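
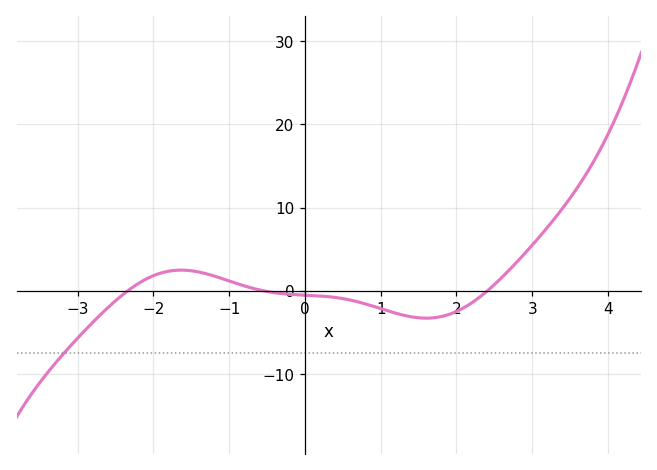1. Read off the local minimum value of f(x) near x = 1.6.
-3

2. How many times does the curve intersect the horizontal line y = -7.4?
1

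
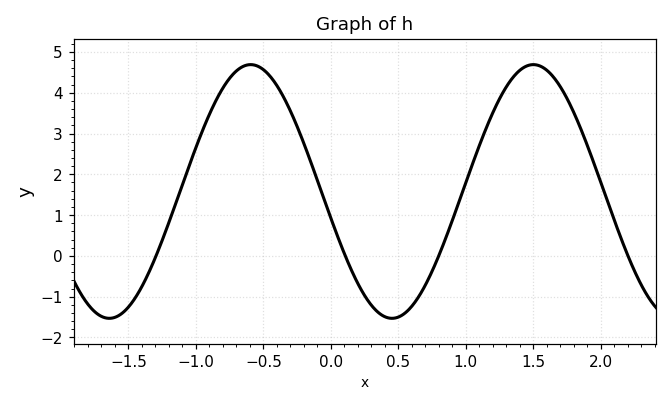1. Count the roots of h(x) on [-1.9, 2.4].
4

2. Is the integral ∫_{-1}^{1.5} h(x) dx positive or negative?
positive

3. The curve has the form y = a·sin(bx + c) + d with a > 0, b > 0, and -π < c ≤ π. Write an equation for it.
y = 3.11sin(3x - 2.9) + 1.58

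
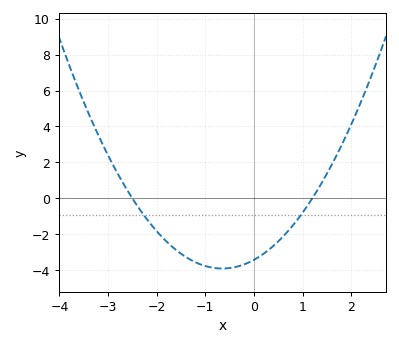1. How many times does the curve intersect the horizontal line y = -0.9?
2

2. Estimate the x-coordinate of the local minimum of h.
-0.6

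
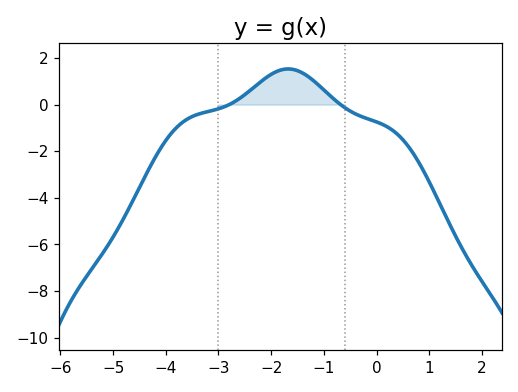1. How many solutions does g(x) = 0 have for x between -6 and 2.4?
2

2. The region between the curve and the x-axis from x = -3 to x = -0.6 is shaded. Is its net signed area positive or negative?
positive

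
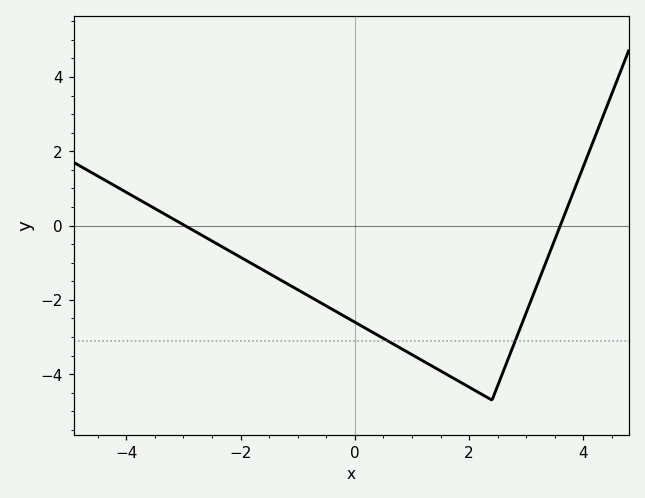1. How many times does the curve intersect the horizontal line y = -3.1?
2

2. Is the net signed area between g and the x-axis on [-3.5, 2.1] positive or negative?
negative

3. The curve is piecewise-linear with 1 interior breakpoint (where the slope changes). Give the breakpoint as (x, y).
(2.4, -4.7)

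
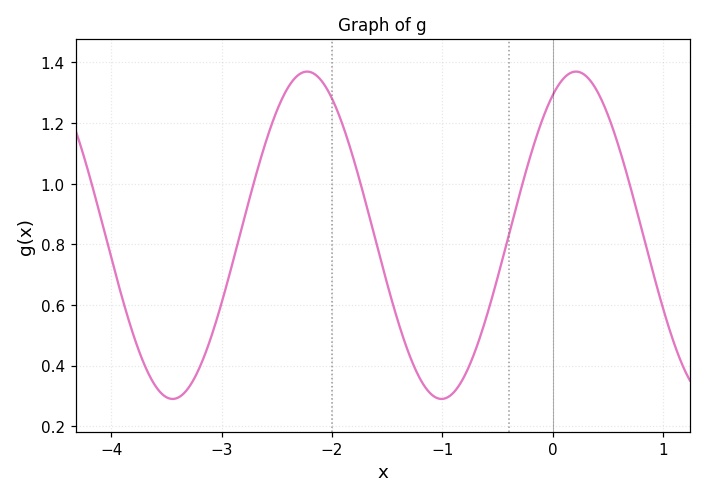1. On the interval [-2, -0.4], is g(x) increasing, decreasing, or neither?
neither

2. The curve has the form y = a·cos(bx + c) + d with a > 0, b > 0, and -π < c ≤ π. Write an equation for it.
y = 0.54cos(2.6x - 0.54) + 0.83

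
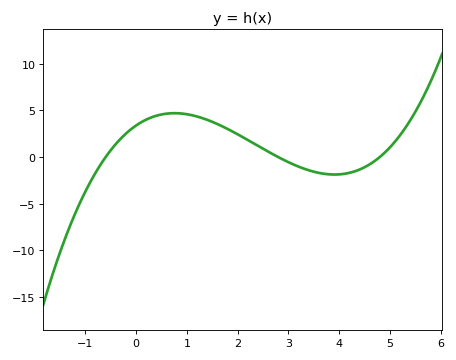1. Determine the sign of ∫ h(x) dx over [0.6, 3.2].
positive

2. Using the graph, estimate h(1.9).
2.5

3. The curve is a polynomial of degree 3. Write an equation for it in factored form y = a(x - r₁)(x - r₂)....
y = 0.42(x + 0.6)(x - 2.8)(x - 4.8)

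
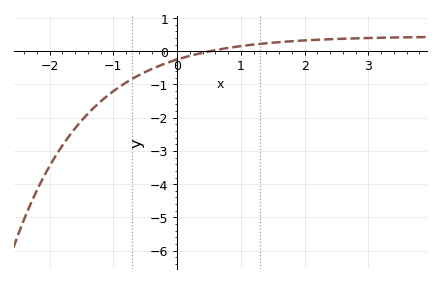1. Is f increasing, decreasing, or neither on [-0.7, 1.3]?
increasing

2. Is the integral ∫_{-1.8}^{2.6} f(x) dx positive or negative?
negative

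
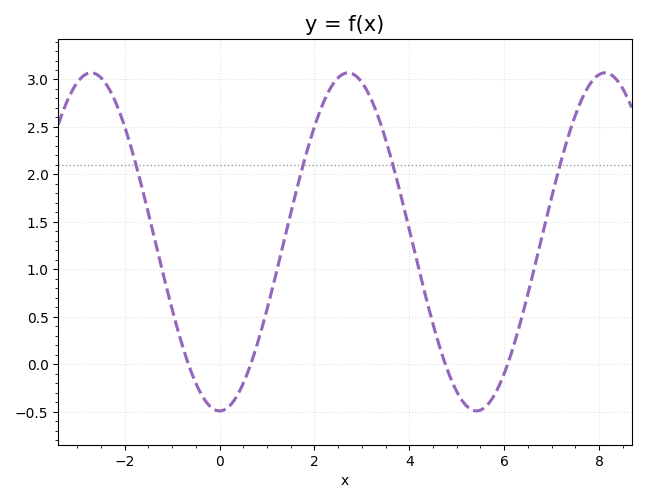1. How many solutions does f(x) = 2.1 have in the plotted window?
4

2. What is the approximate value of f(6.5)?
0.75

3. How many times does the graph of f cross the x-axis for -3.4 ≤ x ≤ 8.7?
4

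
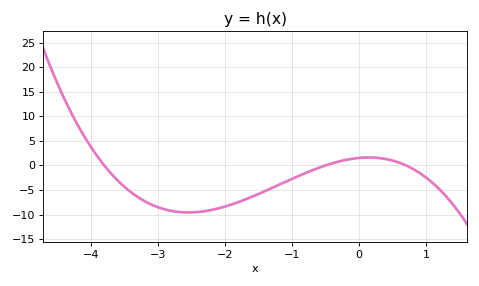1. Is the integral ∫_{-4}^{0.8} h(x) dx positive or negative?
negative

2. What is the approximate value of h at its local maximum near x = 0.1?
1.5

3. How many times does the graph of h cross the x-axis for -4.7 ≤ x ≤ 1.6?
3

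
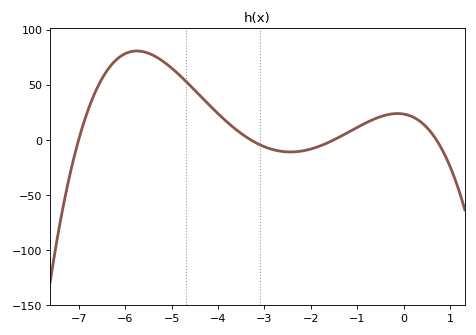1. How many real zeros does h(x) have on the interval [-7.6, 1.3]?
4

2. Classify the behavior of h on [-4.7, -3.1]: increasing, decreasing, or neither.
decreasing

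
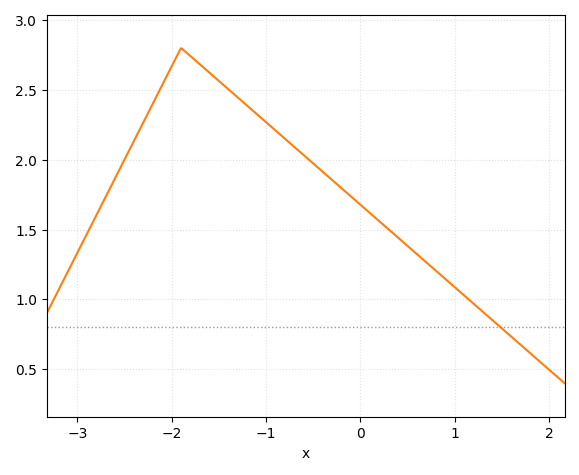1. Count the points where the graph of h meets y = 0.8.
1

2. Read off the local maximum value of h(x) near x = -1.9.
2.8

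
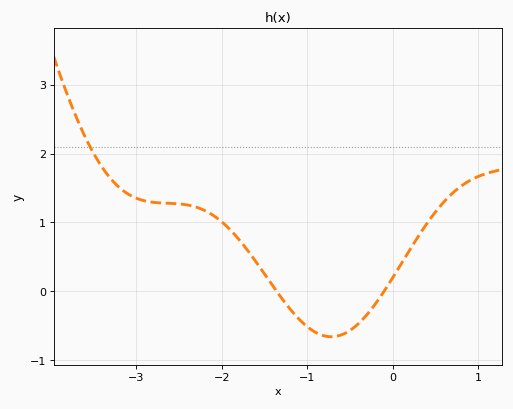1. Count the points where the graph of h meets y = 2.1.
1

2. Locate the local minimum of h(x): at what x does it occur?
-0.7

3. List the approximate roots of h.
-1.4, -0.1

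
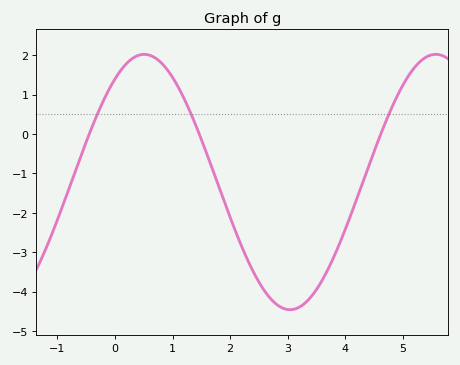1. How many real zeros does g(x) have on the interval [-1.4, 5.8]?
3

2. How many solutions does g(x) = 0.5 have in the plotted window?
3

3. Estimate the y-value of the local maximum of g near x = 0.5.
2.02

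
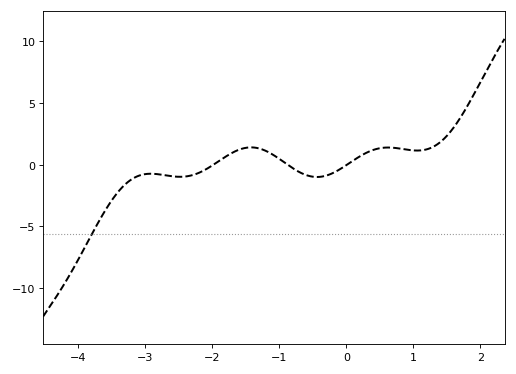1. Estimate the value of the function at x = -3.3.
-1.5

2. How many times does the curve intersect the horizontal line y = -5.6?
1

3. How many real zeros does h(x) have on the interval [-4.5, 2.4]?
3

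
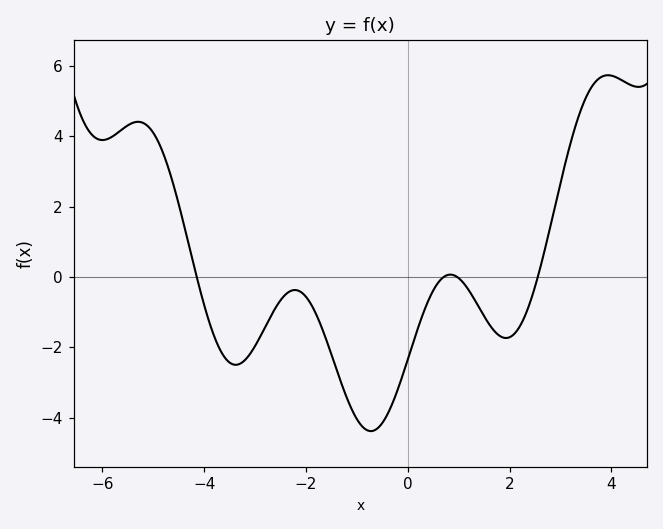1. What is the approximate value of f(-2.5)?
-0.6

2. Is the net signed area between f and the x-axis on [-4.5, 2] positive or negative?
negative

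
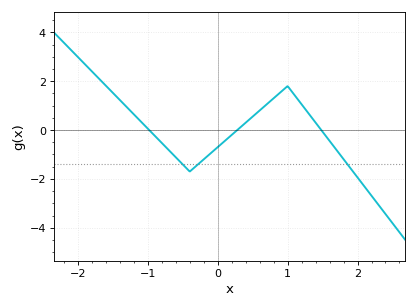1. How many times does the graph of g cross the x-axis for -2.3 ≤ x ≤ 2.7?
3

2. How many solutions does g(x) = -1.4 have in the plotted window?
3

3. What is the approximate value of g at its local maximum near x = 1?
1.8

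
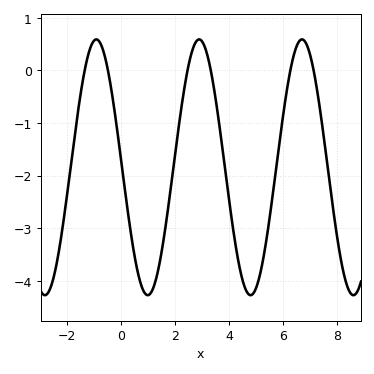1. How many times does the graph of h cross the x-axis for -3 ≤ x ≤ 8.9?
6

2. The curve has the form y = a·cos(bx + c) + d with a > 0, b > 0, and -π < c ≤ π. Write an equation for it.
y = 2.43cos(1.65x + 1.51) - 1.84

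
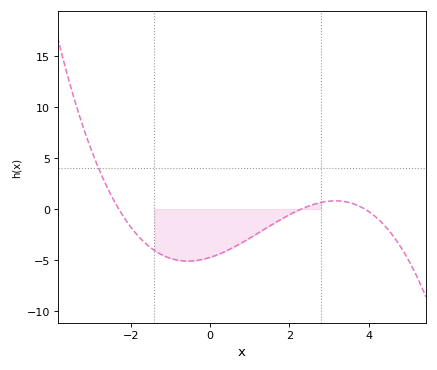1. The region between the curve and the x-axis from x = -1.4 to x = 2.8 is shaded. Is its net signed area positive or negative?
negative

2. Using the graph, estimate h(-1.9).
-2.24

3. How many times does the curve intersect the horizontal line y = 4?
1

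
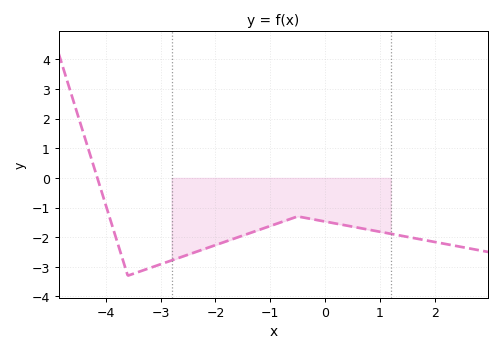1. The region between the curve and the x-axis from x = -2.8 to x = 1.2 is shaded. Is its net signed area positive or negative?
negative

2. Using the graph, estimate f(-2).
-2.27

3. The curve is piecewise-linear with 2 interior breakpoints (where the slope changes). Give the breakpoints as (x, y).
(-3.6, -3.3); (-0.5, -1.3)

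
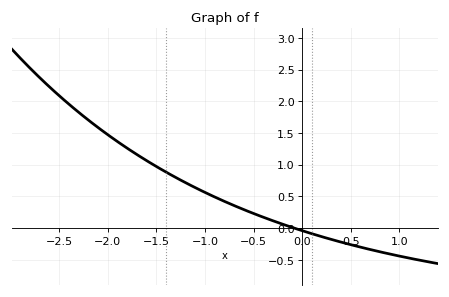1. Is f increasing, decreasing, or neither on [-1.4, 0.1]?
decreasing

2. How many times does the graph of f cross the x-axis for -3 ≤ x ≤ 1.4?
1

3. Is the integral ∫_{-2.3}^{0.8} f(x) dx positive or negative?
positive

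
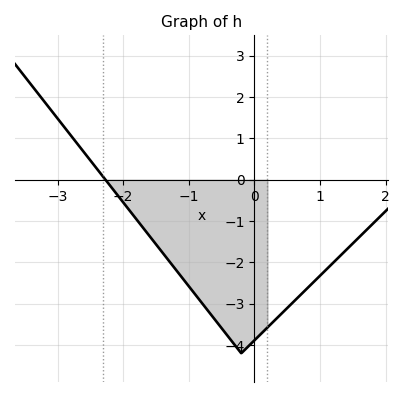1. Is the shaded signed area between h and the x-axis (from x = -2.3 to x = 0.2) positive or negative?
negative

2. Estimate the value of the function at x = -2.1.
-0.343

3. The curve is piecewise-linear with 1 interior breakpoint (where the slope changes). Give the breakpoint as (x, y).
(-0.2, -4.2)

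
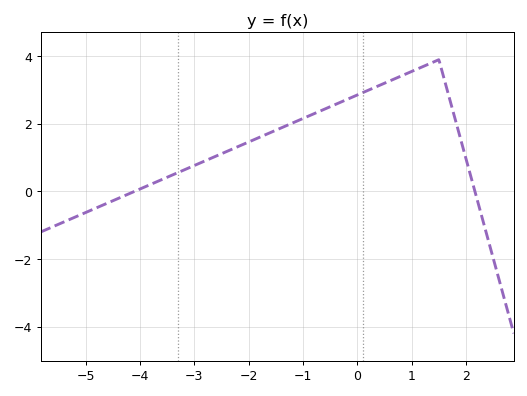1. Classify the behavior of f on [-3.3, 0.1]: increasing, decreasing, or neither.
increasing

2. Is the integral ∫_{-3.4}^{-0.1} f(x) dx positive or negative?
positive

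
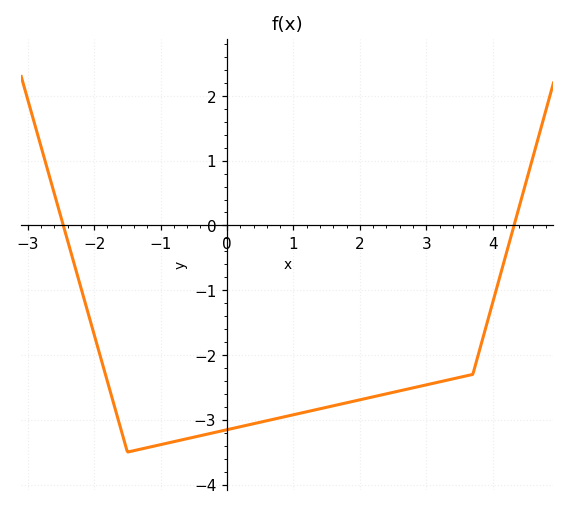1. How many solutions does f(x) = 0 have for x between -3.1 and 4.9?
2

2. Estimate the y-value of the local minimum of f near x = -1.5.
-3.5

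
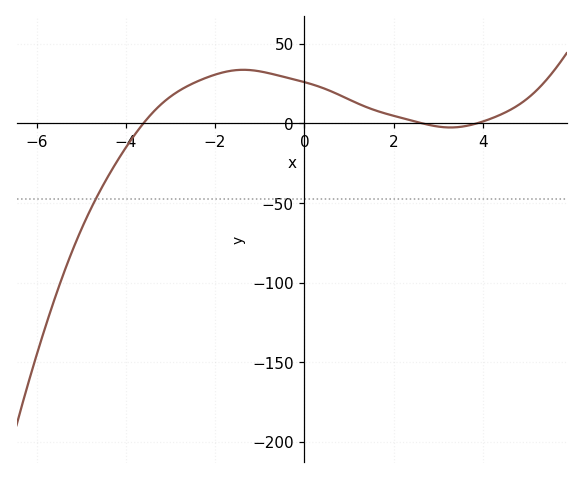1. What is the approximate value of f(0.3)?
23.4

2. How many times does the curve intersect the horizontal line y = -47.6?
1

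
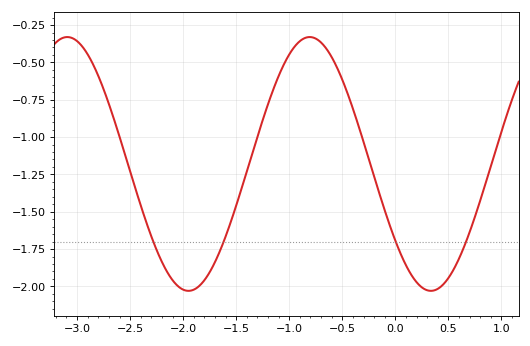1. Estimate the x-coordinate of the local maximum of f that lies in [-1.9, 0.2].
-0.807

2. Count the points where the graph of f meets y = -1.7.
4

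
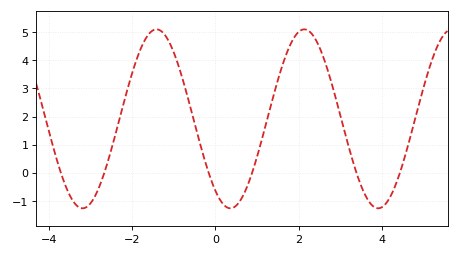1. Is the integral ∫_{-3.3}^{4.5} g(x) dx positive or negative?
positive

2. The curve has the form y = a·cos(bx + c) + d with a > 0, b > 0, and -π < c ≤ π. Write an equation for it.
y = 3.18cos(1.77x + 2.5) + 1.92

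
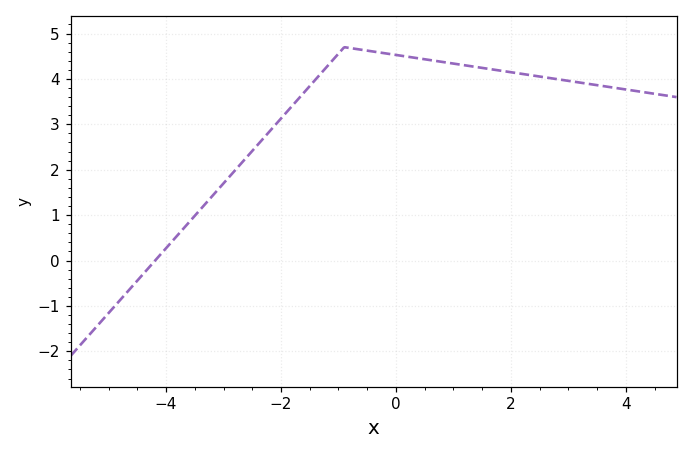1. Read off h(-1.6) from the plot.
3.7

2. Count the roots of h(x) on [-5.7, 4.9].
1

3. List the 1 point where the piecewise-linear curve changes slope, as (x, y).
(-0.9, 4.7)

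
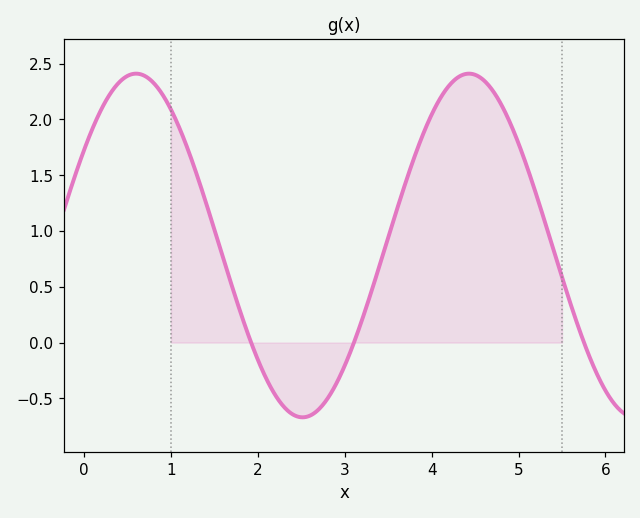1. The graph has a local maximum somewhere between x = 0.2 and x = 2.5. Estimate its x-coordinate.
0.598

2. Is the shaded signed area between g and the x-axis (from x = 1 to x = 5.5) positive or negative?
positive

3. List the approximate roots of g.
1.92, 3.11, 5.75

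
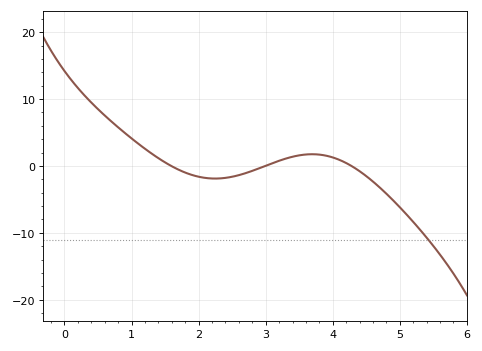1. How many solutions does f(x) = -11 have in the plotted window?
1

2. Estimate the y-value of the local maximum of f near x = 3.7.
2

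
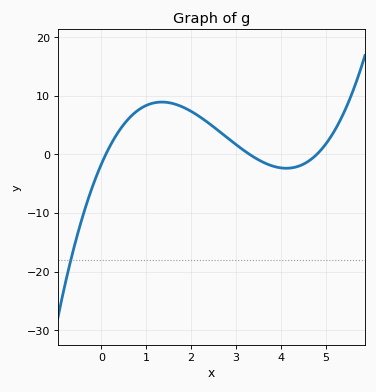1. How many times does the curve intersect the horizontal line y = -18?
1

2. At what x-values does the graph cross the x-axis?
0.1, 3.3, 4.8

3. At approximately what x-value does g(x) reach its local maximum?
1.35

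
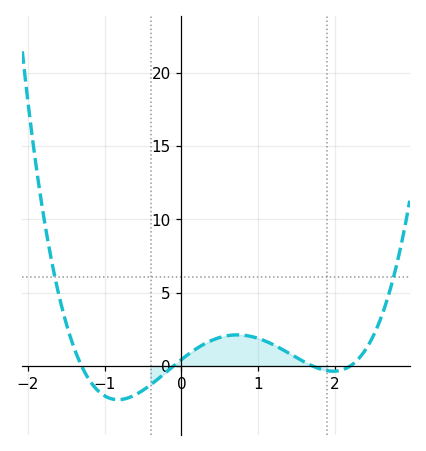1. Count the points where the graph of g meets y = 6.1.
2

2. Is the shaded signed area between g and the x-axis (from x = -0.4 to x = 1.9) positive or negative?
positive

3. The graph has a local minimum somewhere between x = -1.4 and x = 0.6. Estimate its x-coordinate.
-0.8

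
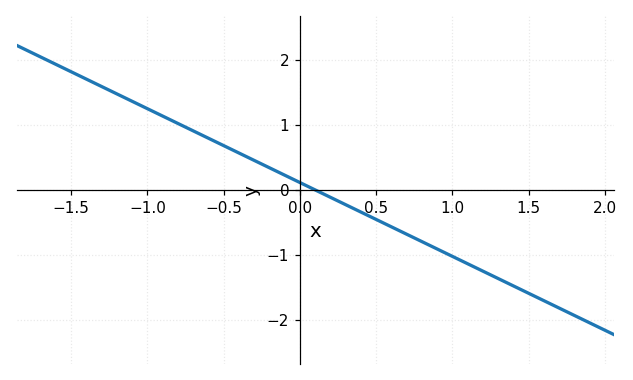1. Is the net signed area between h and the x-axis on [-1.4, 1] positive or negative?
positive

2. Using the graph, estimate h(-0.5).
0.684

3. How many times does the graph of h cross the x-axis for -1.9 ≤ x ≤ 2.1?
1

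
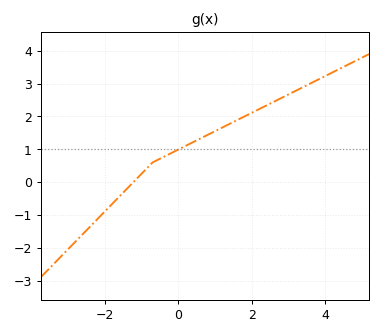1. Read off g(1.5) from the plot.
1.83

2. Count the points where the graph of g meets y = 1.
1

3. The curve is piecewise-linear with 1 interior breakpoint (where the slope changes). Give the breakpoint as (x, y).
(-0.7, 0.6)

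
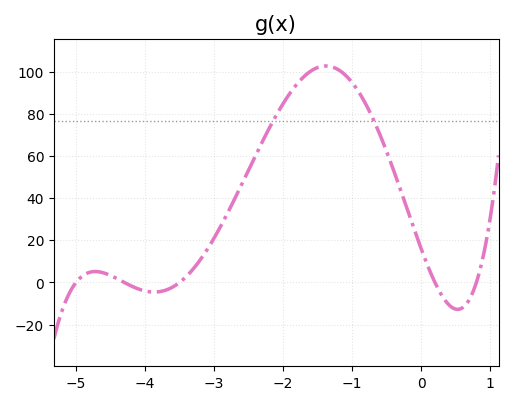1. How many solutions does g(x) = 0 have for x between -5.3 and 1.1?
5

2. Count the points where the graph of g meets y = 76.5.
2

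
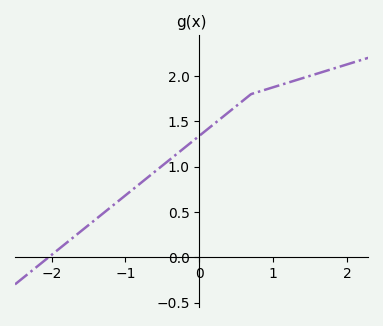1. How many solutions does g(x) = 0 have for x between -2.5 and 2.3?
1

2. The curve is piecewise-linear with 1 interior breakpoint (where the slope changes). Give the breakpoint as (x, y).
(0.7, 1.8)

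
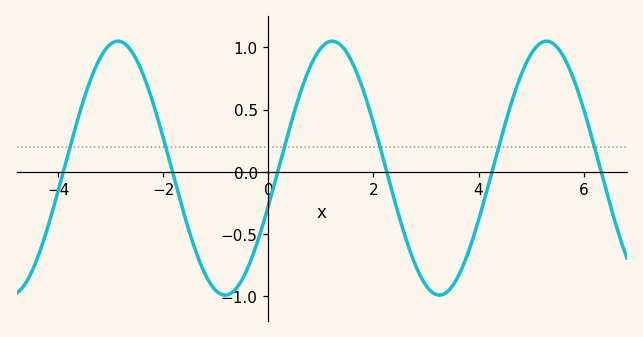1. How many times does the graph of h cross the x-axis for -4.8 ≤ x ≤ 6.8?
6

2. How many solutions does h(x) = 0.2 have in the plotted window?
6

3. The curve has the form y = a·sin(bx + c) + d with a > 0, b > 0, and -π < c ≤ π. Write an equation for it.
y = 1.02sin(1.54x - 0.3) + 0.03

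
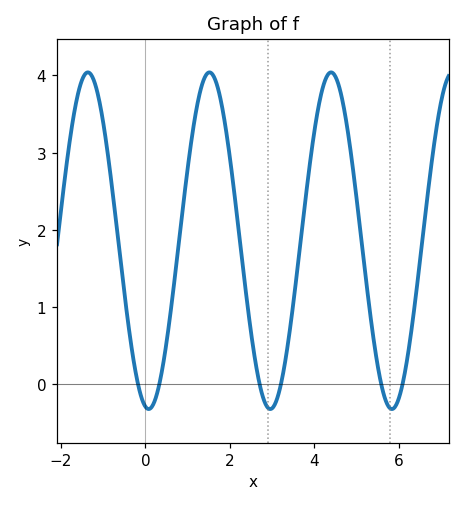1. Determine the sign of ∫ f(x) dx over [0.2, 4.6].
positive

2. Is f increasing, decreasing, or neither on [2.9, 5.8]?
neither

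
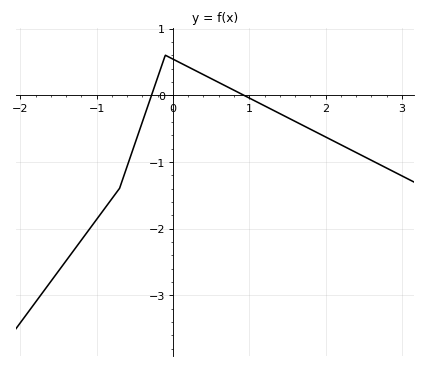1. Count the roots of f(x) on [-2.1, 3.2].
2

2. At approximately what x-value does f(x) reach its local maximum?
-0.1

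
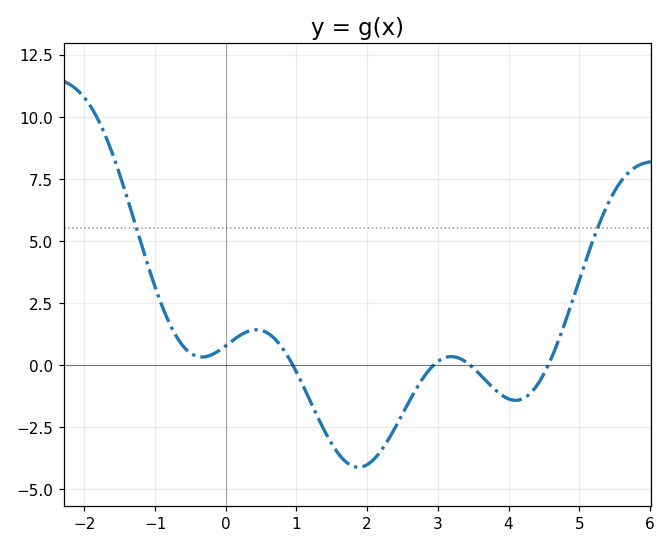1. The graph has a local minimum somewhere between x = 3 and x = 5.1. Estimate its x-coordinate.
4.1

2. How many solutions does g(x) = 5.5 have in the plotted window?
2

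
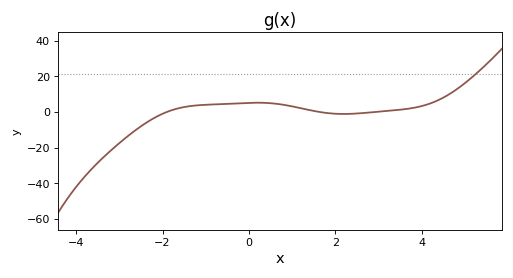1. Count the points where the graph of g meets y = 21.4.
1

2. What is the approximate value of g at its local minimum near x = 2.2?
-1.16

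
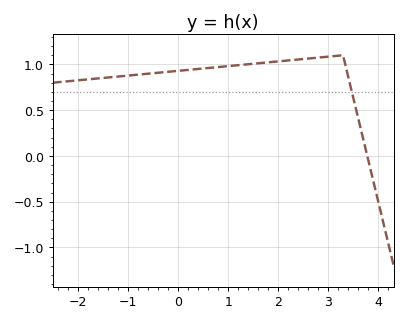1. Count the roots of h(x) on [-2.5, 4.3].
1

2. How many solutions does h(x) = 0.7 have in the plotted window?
1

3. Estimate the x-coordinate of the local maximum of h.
3.3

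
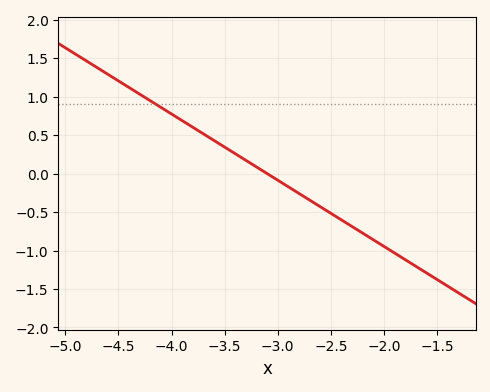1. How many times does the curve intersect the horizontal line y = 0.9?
1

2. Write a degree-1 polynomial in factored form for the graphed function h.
y = -0.86(x + 3.1)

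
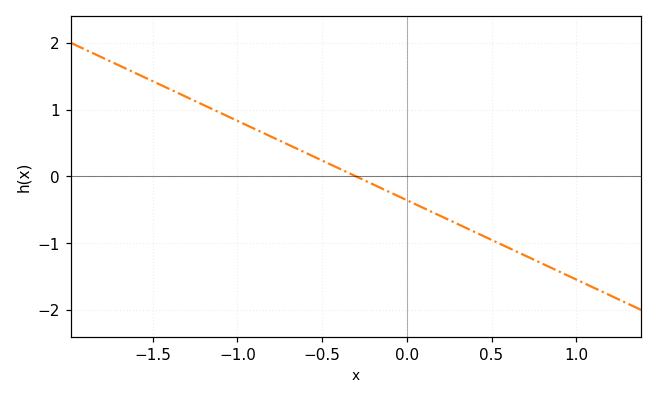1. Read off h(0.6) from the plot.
-1.07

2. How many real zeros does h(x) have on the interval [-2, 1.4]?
1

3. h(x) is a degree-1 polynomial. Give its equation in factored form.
y = -1.19(x + 0.3)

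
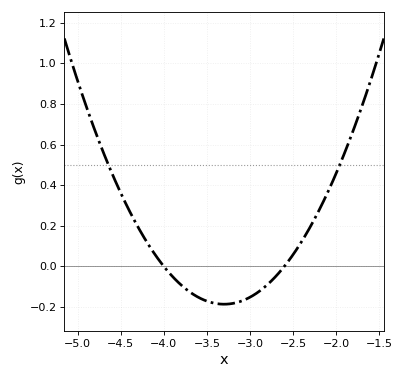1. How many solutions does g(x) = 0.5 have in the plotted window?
2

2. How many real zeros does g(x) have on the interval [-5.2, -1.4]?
2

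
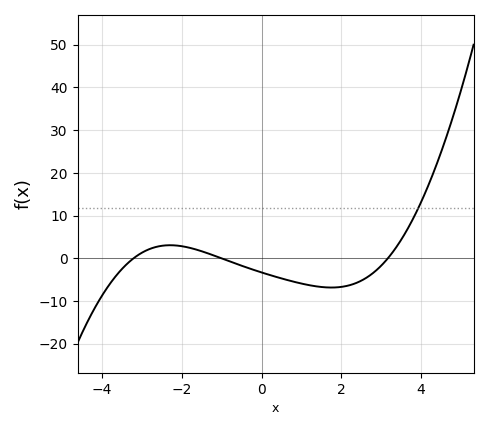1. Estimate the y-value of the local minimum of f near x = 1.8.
-7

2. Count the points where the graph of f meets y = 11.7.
1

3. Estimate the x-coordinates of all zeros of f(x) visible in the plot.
-3.2, -1, 3.2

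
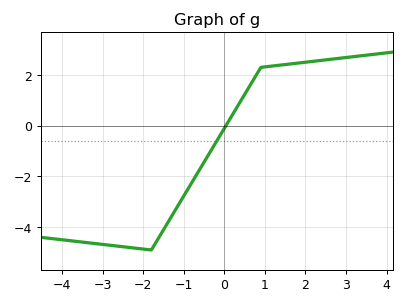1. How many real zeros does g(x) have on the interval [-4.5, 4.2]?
1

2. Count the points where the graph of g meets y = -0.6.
1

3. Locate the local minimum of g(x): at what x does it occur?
-1.8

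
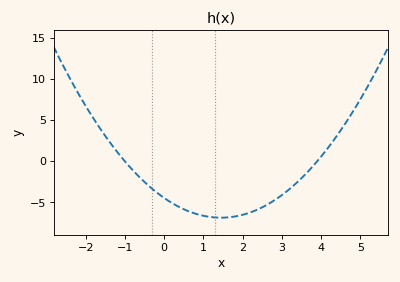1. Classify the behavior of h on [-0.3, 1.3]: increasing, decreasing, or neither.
decreasing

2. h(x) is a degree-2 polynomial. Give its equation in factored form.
y = 1.14(x + 1)(x - 3.9)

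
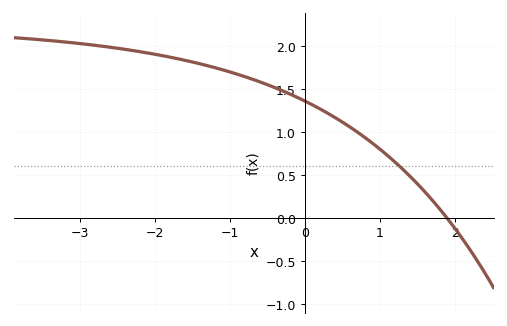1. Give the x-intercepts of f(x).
1.9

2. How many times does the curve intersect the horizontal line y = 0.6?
1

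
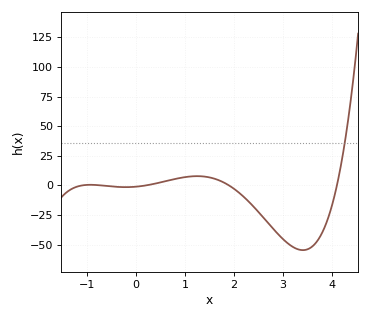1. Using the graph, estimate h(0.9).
5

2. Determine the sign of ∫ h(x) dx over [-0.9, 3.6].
negative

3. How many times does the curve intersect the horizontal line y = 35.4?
1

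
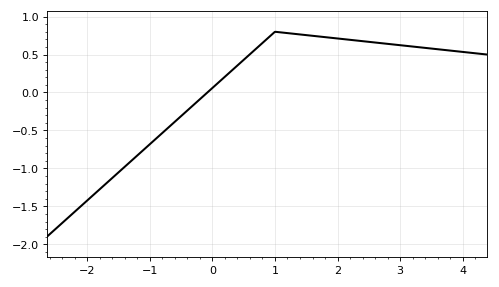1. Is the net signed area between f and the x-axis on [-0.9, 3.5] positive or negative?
positive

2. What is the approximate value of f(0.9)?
0.726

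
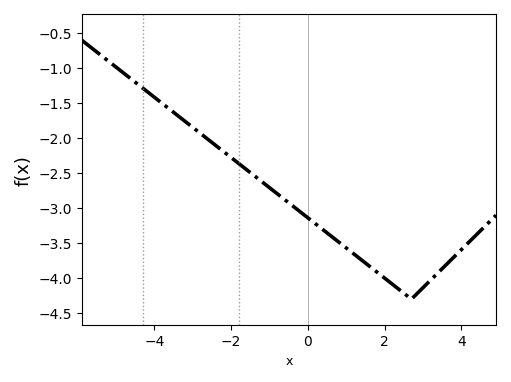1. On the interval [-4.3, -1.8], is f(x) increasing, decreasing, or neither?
decreasing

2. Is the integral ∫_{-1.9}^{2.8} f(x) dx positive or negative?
negative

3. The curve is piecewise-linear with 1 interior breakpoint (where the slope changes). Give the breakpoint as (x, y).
(2.7, -4.3)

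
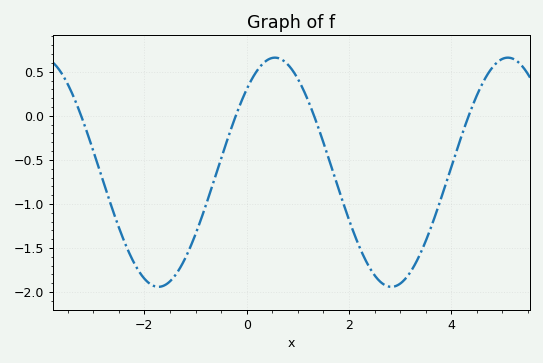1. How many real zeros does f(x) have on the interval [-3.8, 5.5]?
4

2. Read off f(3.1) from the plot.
-1.85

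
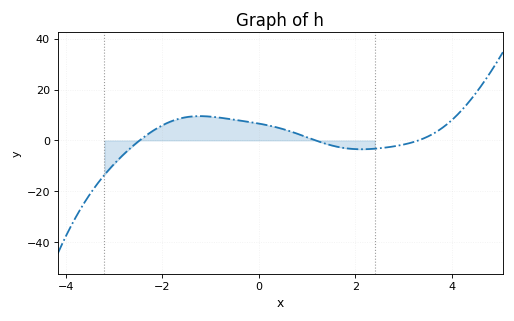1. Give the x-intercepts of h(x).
-2.4, 1.2, 3.4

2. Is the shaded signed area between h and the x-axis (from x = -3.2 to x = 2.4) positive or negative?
positive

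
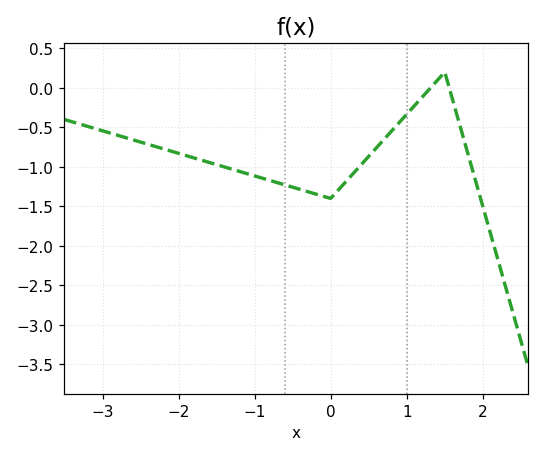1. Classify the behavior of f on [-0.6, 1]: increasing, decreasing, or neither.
neither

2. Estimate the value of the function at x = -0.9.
-1.15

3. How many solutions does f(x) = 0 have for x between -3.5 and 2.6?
2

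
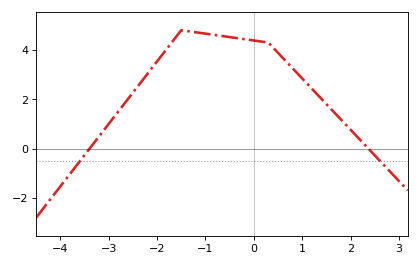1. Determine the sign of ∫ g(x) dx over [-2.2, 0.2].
positive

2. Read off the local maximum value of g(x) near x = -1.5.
4.8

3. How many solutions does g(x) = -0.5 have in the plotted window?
2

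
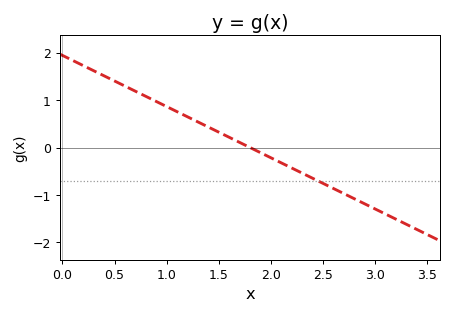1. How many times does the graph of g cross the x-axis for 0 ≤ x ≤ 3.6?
1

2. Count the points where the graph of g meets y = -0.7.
1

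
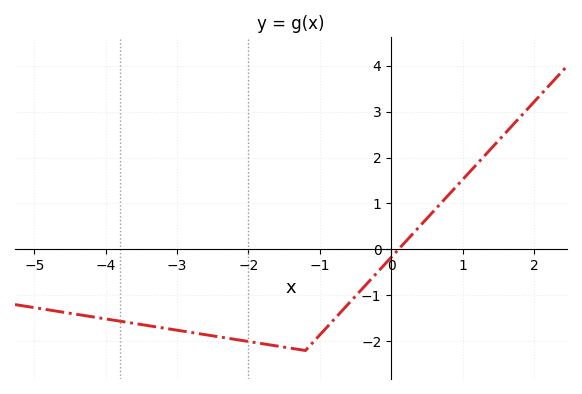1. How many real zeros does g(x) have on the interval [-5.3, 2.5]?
1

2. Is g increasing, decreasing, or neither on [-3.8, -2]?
decreasing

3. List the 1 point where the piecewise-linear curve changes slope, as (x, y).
(-1.2, -2.2)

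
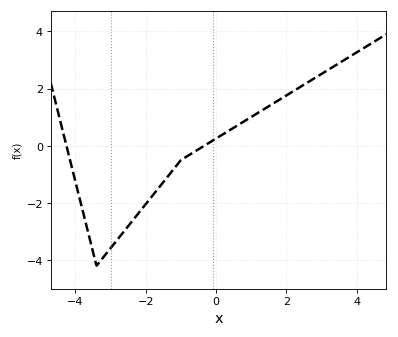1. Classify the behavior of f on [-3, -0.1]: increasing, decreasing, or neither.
increasing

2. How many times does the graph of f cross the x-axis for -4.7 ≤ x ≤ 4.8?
2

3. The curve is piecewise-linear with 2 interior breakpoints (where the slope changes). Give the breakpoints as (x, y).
(-3.4, -4.2); (-1, -0.5)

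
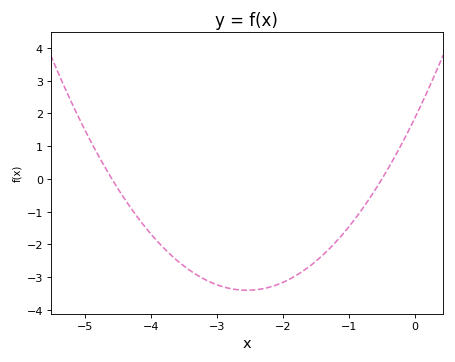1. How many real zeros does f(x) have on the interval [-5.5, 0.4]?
2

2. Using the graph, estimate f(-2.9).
-3.3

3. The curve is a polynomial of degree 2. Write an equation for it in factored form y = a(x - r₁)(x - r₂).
y = 0.81(x + 4.6)(x + 0.5)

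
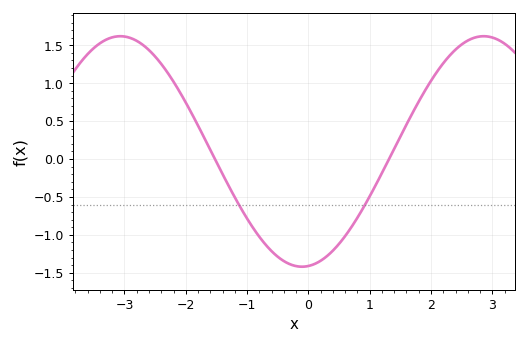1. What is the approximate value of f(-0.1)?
-1.4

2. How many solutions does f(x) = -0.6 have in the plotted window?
2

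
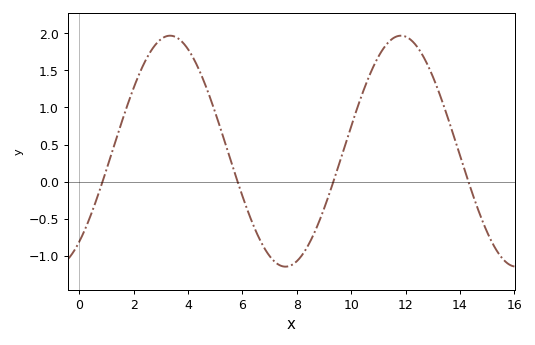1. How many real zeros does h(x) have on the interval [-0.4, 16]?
4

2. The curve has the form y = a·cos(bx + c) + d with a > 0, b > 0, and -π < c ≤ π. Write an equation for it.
y = 1.56cos(0.74x - 2.5) + 0.41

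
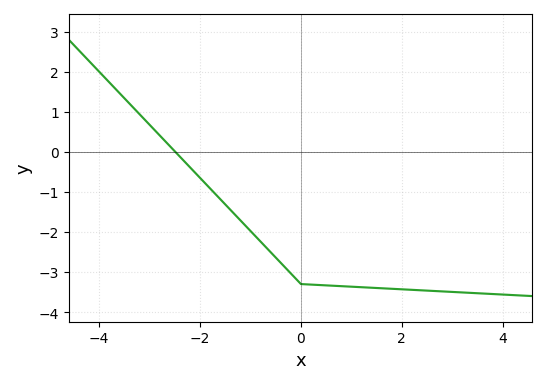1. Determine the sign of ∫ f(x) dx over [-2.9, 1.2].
negative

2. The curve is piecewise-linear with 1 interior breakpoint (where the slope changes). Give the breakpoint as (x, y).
(0, -3.3)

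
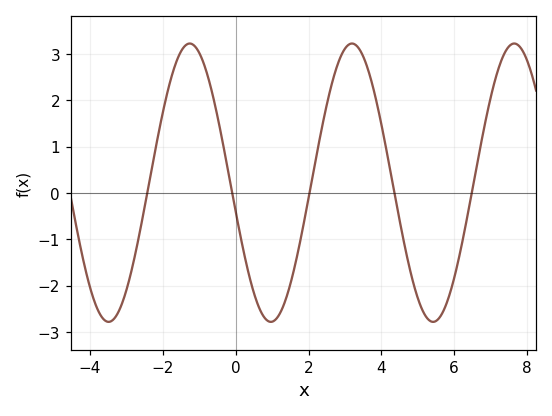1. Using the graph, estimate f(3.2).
3.22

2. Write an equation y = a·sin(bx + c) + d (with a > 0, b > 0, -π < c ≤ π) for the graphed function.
y = 3sin(1.41x - 2.93) + 0.22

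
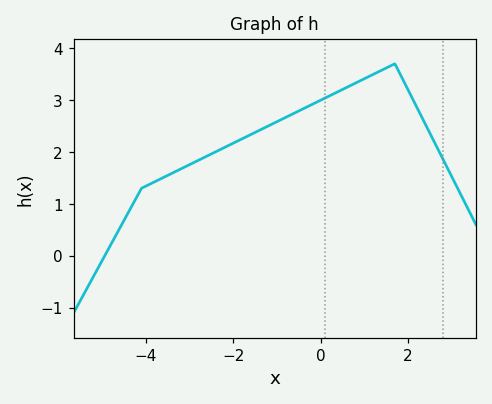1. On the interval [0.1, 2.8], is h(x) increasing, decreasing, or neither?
neither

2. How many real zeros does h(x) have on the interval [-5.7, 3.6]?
1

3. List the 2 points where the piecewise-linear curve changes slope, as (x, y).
(-4.1, 1.3); (1.7, 3.7)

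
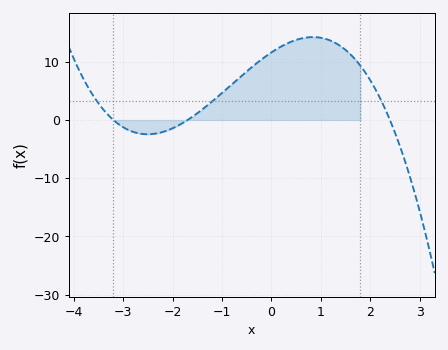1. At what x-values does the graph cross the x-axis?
-3.2, -1.7, 2.4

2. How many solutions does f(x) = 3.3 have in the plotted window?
3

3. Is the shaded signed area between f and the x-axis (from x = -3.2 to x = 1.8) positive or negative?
positive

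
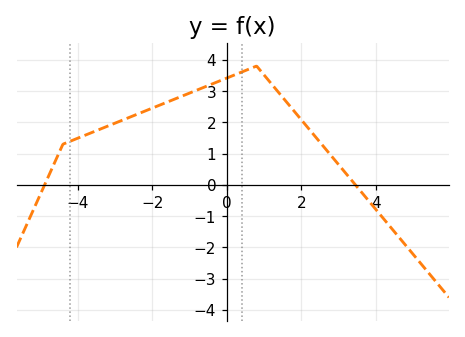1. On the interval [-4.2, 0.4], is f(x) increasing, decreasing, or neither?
increasing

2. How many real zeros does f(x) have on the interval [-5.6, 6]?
2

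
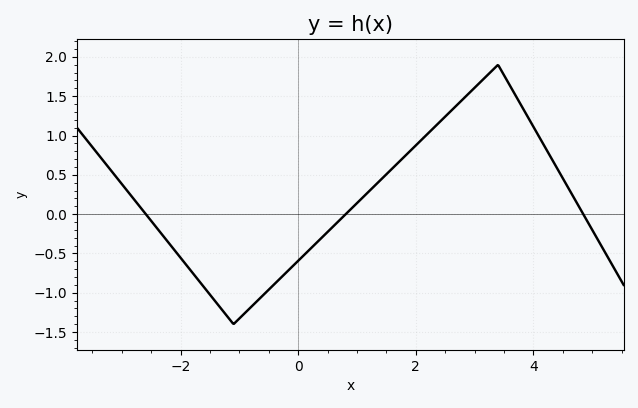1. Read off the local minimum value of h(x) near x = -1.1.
-1.4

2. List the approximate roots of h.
-2.6, 0.8, 4.8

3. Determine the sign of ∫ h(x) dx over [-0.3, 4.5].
positive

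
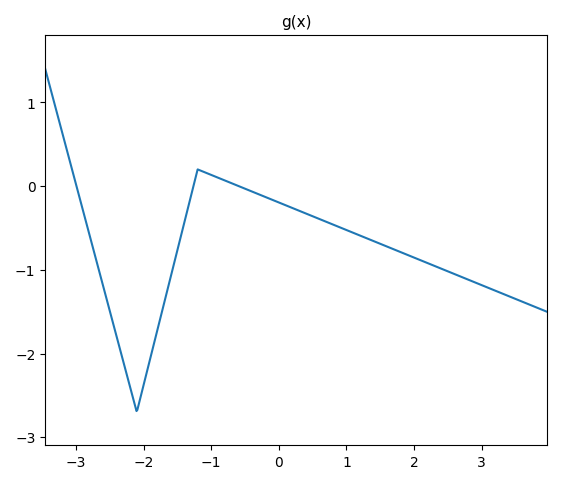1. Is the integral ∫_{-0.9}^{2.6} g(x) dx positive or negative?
negative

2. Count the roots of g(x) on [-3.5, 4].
3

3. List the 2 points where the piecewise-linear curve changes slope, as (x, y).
(-2.1, -2.7); (-1.2, 0.2)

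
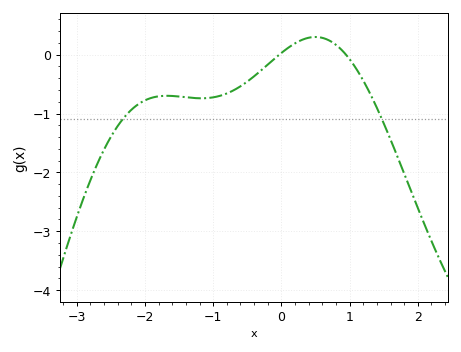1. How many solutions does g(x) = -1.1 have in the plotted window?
2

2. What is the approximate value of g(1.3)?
-0.659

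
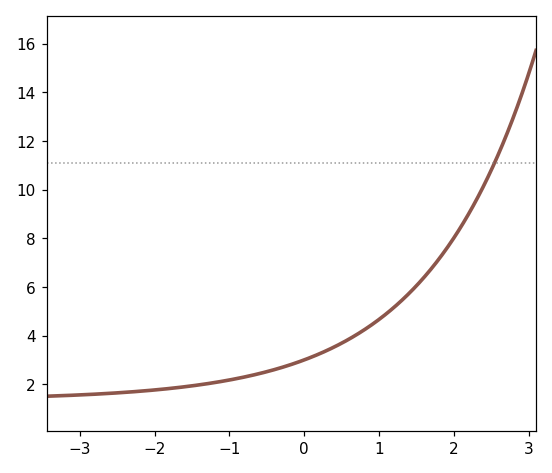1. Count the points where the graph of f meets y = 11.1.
1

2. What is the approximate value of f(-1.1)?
2.2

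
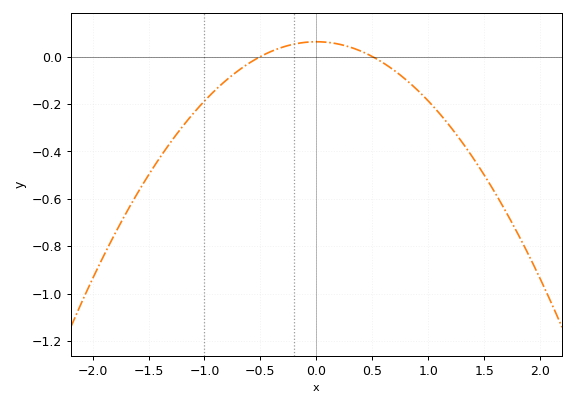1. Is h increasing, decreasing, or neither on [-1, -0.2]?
increasing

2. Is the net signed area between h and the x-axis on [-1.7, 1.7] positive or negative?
negative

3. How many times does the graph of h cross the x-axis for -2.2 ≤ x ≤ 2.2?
2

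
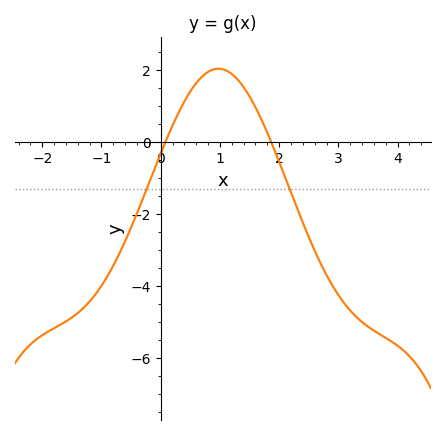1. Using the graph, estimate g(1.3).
1.8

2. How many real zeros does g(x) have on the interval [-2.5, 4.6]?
2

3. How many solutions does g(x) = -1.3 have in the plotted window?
2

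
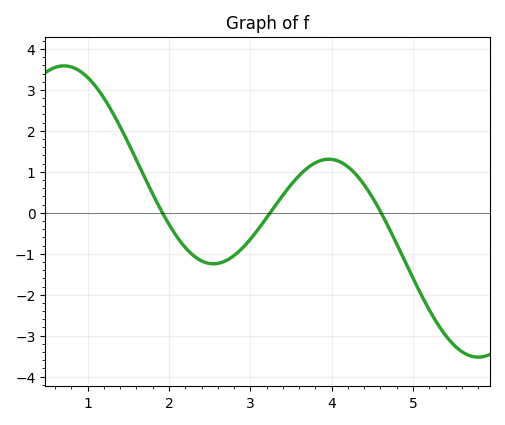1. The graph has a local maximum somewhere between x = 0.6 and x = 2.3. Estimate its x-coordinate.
0.708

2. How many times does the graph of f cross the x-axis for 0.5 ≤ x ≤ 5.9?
3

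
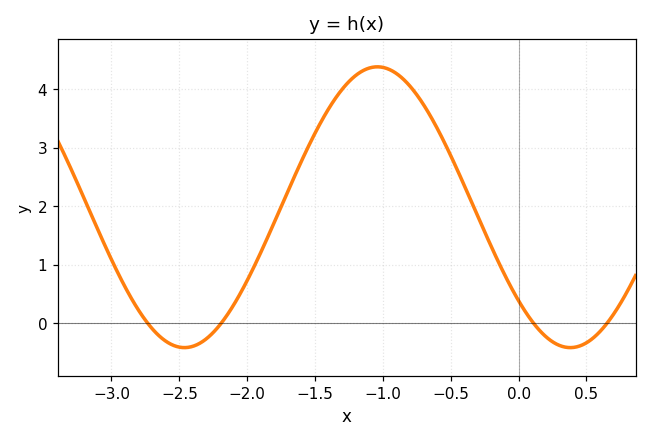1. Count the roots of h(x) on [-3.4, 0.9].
4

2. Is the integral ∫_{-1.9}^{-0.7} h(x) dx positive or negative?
positive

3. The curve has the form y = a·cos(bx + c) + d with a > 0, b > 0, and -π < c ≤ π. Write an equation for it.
y = 2.4cos(2.2x + 2.3) + 1.98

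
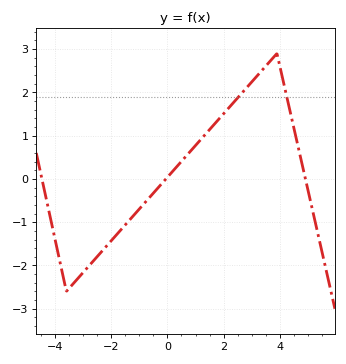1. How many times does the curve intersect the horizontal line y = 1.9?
2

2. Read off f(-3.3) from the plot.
-2.4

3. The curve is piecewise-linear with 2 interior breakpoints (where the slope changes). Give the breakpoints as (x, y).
(-3.6, -2.6); (3.9, 2.9)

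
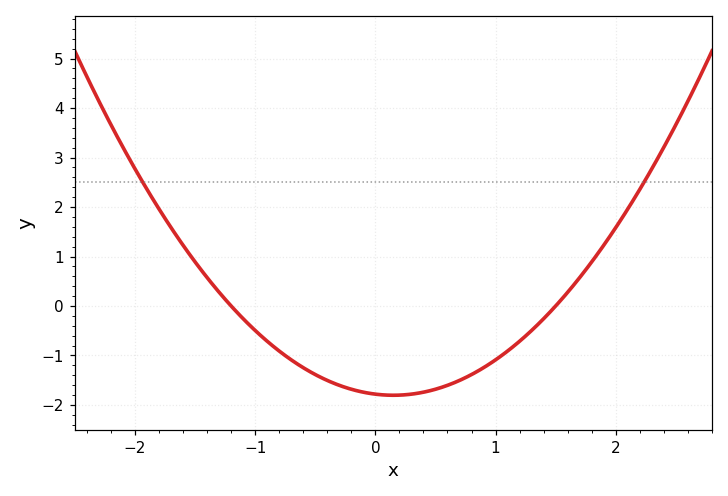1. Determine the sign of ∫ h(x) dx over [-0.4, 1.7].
negative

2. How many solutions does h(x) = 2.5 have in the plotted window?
2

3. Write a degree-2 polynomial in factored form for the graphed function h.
y = 0.99(x + 1.2)(x - 1.5)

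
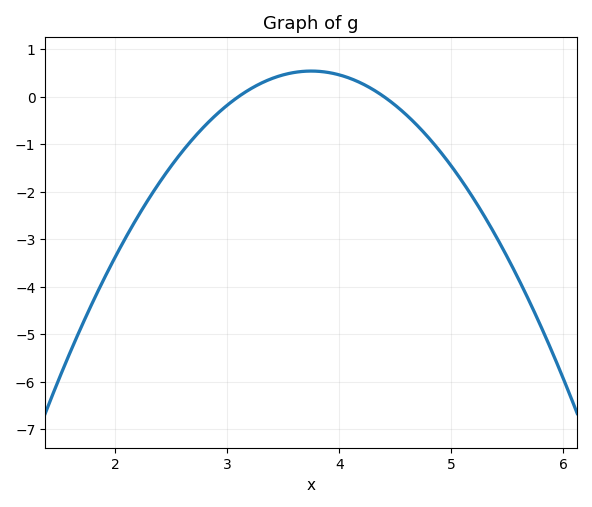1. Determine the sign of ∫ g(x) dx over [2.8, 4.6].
positive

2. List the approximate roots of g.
3.1, 4.4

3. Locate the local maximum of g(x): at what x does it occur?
3.75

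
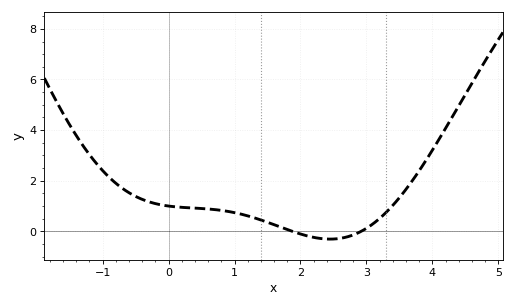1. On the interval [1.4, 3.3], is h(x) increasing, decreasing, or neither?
neither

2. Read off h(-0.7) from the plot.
1.7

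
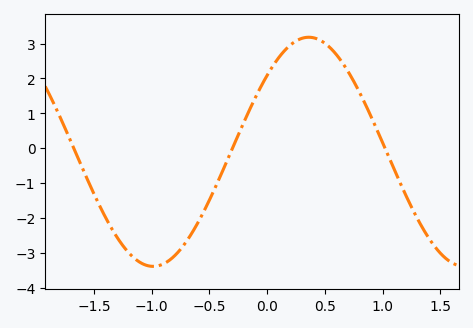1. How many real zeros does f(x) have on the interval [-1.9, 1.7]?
3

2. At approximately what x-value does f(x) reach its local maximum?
0.361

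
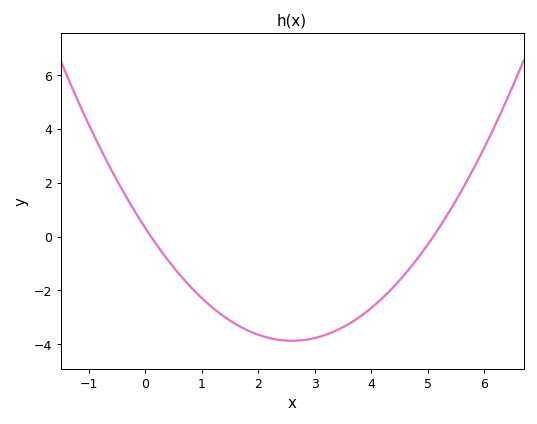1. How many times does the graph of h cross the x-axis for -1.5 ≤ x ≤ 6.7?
2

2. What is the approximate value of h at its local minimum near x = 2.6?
-3.87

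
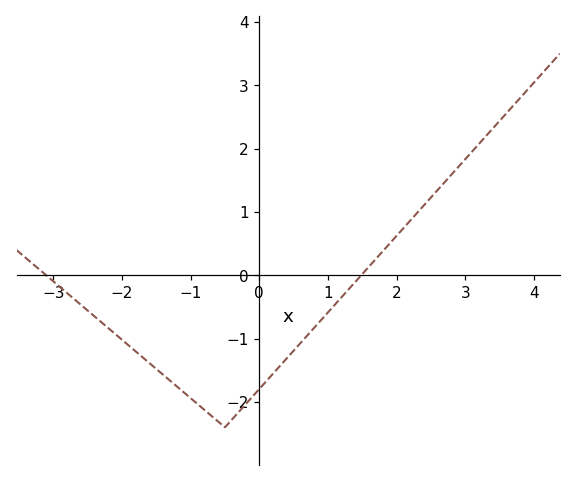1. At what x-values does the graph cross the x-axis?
-3.2, 1.4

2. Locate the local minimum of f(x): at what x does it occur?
-0.6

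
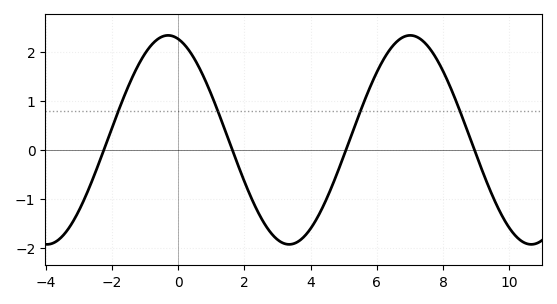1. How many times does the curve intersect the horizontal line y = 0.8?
4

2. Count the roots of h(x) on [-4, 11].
4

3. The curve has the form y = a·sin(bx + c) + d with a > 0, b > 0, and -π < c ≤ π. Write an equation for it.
y = 2.13sin(0.86x + 1.8) + 0.21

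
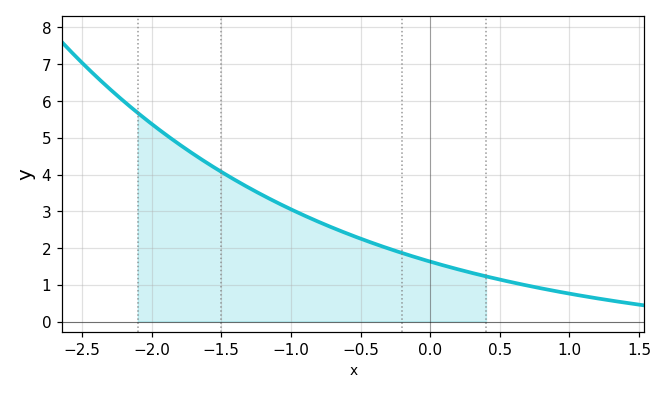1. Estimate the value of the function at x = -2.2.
6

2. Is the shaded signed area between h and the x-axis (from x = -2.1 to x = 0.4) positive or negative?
positive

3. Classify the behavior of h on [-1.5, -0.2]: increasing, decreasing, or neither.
decreasing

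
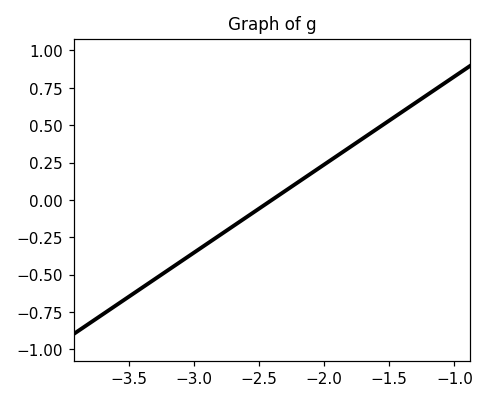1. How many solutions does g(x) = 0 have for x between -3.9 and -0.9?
1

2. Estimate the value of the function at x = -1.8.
0.354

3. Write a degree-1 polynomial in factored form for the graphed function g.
y = 0.59(x + 2.4)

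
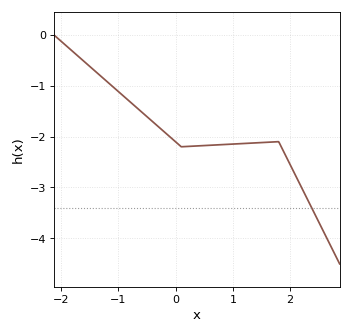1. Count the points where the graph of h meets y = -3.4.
1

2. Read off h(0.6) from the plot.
-2.17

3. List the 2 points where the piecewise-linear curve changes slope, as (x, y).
(0.1, -2.2); (1.8, -2.1)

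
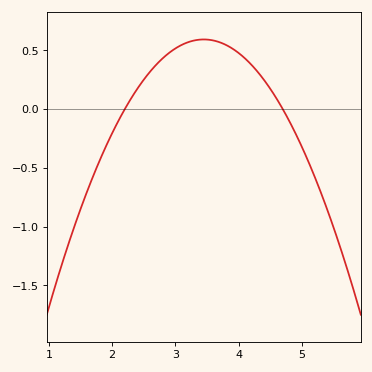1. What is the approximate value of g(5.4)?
-0.851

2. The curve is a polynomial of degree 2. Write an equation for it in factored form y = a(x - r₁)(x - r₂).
y = -0.38(x - 2.2)(x - 4.7)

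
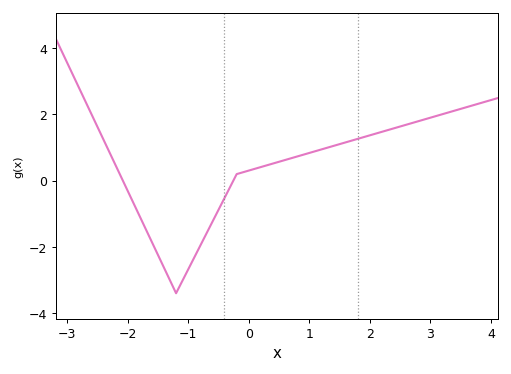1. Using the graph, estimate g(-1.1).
-3.04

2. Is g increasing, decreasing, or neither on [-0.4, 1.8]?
increasing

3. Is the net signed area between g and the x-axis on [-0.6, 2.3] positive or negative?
positive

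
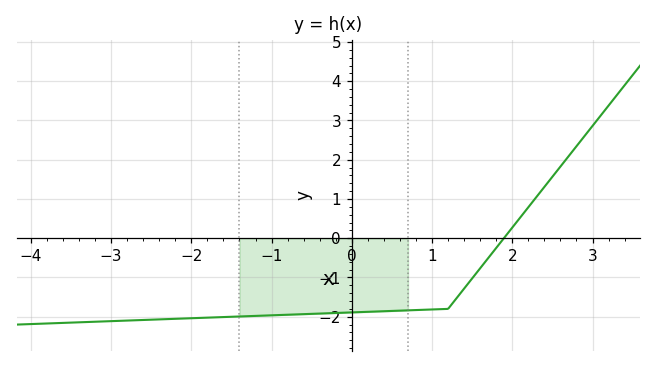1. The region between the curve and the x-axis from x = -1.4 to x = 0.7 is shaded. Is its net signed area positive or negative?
negative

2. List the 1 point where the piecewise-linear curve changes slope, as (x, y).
(1.2, -1.8)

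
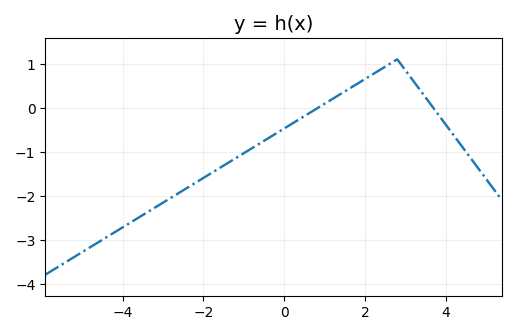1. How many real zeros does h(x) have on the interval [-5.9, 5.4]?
2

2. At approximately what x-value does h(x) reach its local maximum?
2.8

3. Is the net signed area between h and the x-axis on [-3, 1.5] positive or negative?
negative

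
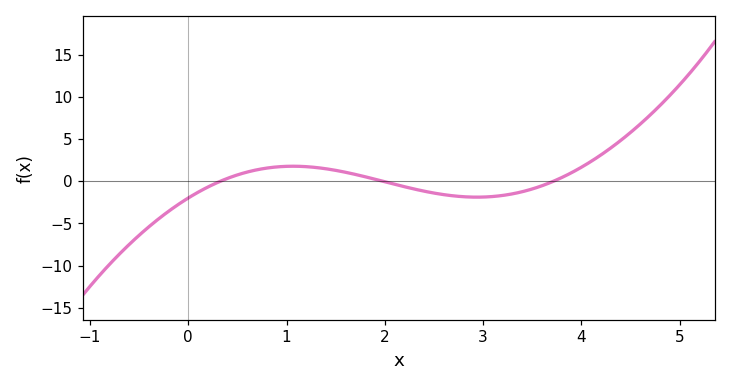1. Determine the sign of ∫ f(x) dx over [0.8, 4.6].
positive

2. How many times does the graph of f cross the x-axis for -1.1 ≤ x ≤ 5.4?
3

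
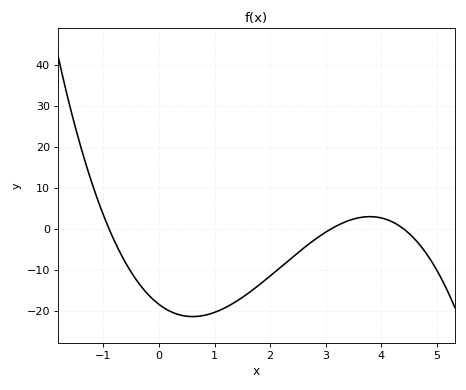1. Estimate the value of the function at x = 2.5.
-6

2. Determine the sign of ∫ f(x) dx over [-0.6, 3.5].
negative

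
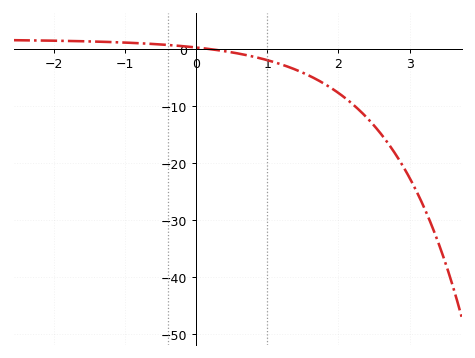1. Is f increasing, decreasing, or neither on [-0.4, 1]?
decreasing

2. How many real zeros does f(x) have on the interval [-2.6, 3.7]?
1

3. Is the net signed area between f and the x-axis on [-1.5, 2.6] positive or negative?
negative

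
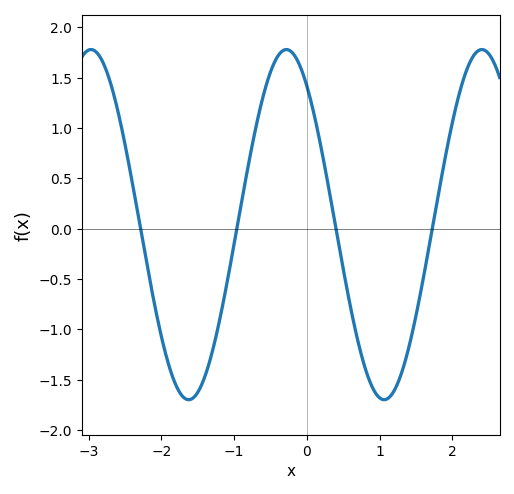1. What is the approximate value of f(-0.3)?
1.78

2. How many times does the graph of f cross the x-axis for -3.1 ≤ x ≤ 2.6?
4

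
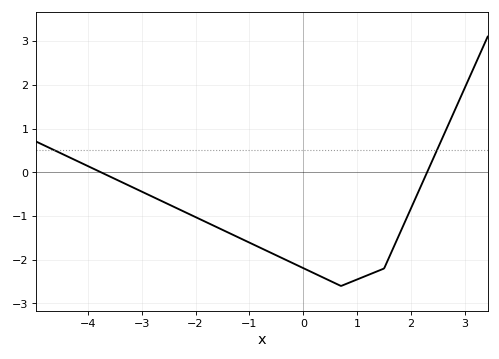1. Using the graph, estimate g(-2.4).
-0.791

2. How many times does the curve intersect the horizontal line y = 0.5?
2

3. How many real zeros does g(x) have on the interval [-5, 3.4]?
2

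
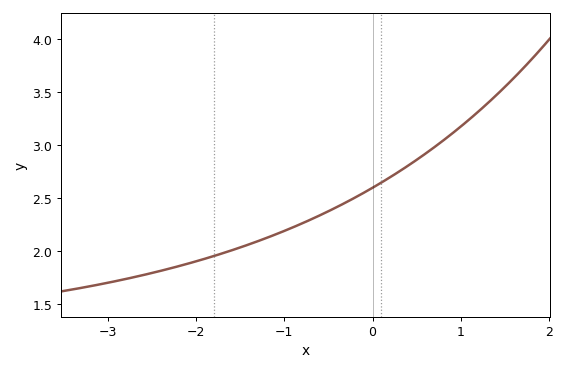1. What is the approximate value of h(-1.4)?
2.07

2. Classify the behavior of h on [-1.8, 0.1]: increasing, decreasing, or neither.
increasing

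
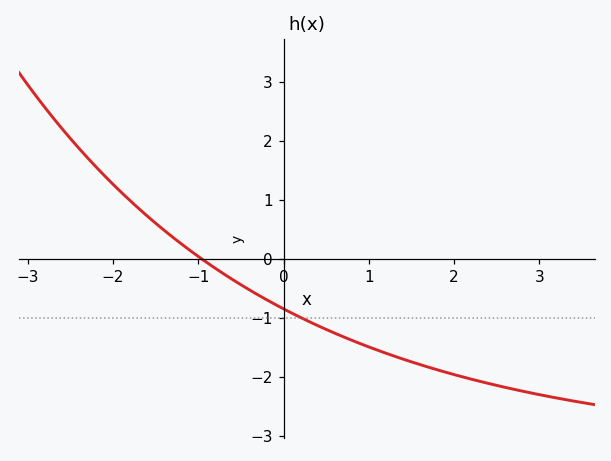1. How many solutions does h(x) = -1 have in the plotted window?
1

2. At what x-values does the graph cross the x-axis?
-1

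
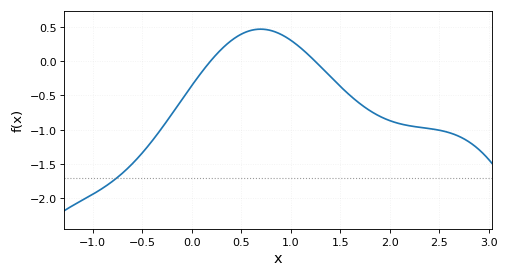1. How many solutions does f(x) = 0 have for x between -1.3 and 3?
2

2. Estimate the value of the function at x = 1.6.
-0.5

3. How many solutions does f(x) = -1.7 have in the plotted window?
1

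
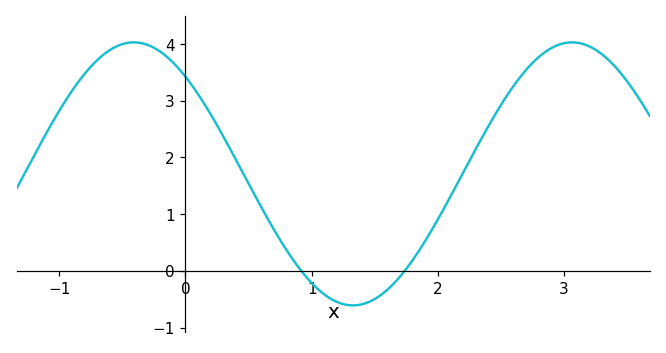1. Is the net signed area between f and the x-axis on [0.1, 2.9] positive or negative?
positive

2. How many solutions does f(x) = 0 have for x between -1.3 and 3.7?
2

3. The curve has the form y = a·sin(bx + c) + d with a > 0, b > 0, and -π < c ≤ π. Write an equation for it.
y = 2.32sin(1.81x + 2.31) + 1.71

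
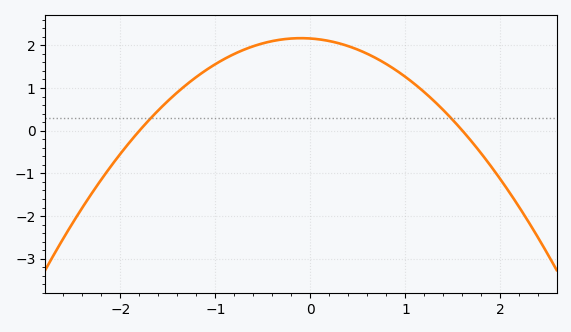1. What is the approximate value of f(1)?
1.26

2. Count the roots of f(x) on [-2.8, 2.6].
2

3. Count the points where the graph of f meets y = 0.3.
2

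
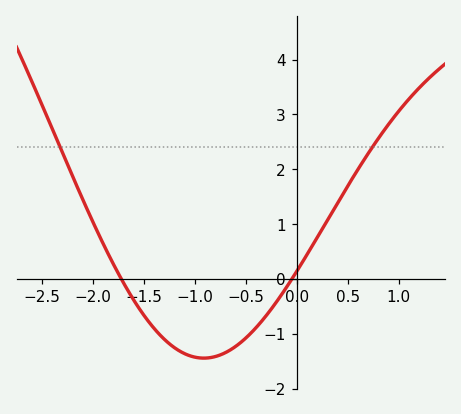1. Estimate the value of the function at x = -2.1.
1.5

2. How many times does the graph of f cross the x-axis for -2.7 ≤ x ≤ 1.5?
2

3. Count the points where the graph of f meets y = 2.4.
2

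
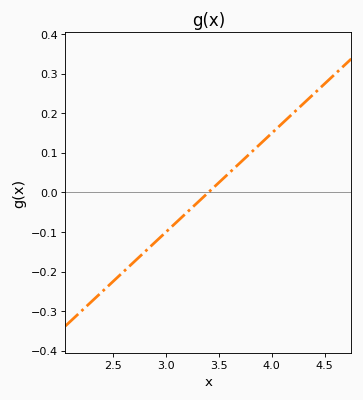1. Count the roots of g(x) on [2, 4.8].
1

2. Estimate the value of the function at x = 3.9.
0.125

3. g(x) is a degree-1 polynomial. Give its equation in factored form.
y = 0.25(x - 3.4)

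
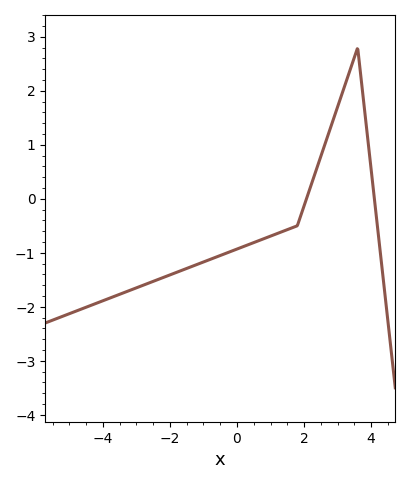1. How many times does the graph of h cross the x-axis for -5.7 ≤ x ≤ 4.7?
2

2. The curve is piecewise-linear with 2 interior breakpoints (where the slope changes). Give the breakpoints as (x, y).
(1.8, -0.5); (3.6, 2.8)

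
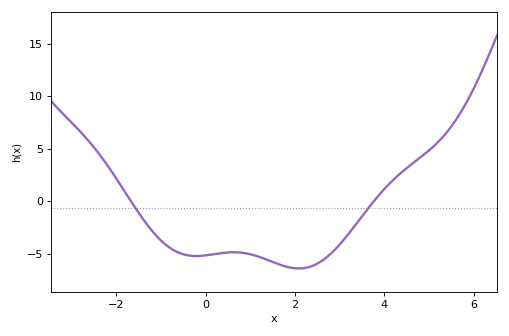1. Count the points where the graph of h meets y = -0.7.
2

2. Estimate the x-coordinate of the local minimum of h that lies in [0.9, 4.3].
2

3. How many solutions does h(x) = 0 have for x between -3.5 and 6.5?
2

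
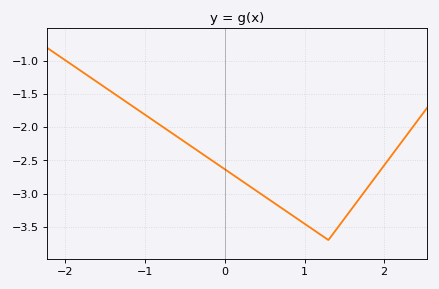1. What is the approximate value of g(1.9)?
-2.73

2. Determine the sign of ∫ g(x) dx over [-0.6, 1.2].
negative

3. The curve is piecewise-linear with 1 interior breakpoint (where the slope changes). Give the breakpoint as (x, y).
(1.3, -3.7)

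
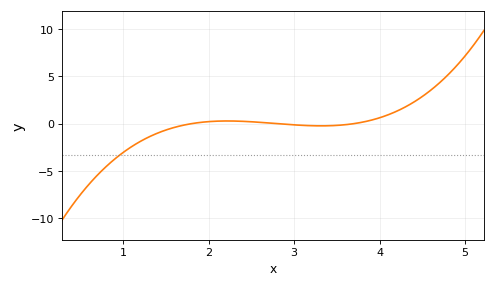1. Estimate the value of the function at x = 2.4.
0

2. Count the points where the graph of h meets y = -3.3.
1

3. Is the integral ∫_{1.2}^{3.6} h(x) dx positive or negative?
negative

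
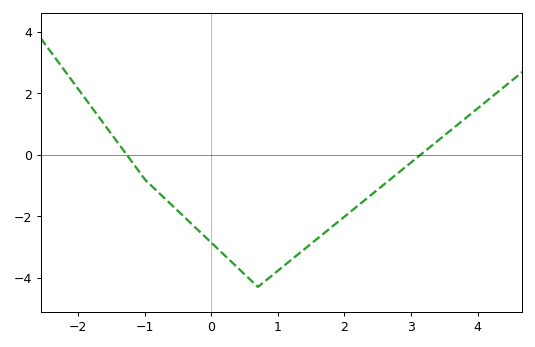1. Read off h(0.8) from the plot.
-4.2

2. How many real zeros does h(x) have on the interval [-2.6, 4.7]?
2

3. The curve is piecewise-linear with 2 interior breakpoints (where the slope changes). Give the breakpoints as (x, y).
(-1, -0.8); (0.7, -4.3)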